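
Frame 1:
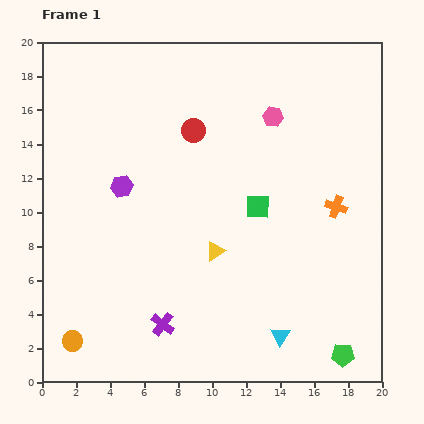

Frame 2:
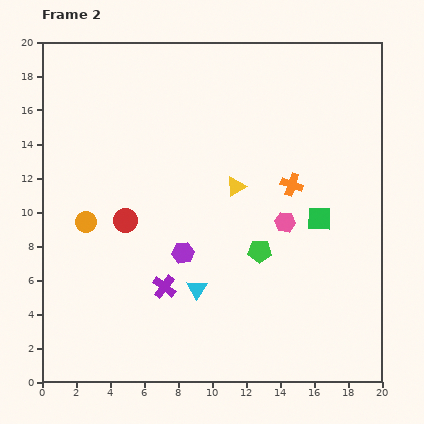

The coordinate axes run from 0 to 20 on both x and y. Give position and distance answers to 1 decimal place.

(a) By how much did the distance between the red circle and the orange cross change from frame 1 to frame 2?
+0.5

Distance in frame 1: 9.5. Distance in frame 2: 10.0.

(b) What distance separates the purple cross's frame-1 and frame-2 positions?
2.2

The purple cross moved from (7.1, 3.4) to (7.2, 5.6), a distance of √(0.1² + 2.2²) ≈ 2.2.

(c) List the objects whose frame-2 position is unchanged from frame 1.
none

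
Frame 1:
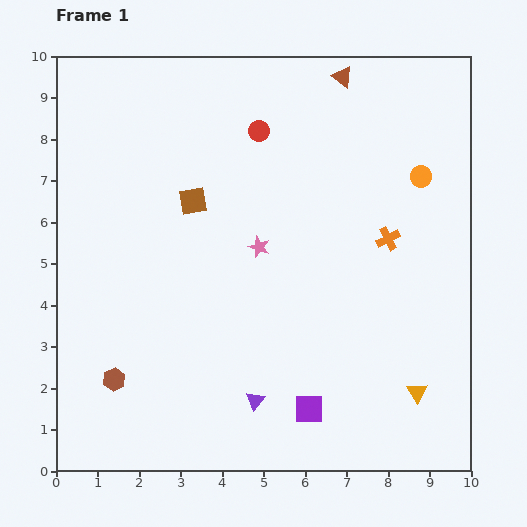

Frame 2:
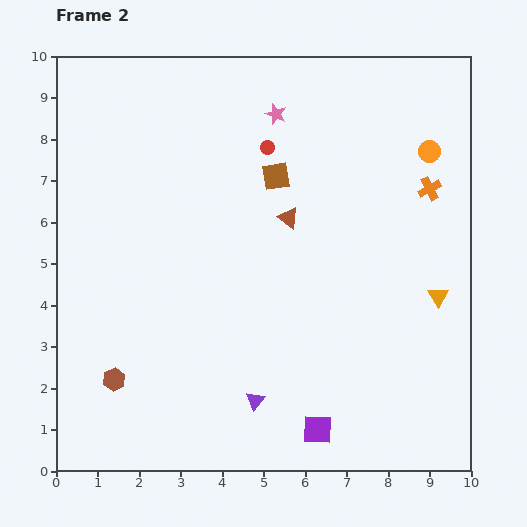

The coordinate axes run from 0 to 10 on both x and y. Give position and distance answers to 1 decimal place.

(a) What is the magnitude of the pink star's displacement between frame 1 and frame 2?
3.2

The pink star moved from (4.9, 5.4) to (5.3, 8.6), a distance of √(0.4² + 3.2²) ≈ 3.2.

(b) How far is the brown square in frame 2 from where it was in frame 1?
2.1

The brown square moved from (3.3, 6.5) to (5.3, 7.1), a distance of √(2.0² + 0.6²) ≈ 2.1.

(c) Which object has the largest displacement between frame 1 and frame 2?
the brown triangle

(moved 3.6; next 3.2)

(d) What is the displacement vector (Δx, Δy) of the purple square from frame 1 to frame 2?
(0.2, -0.5)

The purple square was at (6.1, 1.5) in frame 1 and (6.3, 1.0) in frame 2.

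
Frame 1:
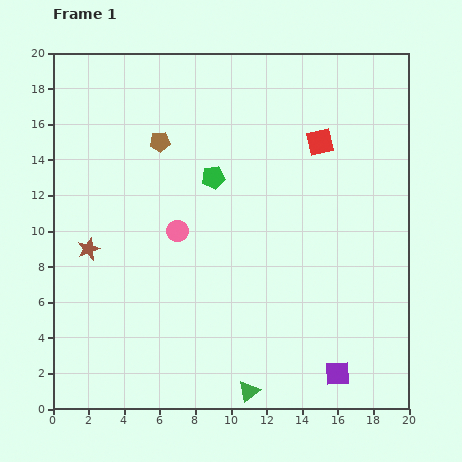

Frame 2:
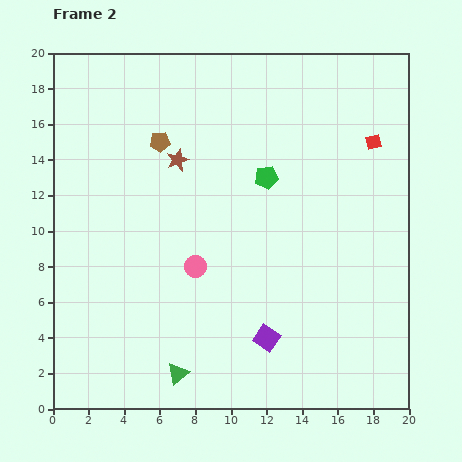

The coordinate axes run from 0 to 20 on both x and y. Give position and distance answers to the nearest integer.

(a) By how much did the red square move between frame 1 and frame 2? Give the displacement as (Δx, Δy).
(3, 0)

The red square was at (15, 15) in frame 1 and (18, 15) in frame 2.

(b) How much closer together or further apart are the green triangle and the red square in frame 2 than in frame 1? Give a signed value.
+2

Distance in frame 1: 15. Distance in frame 2: 17.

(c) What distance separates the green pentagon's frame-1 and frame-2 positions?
3

The green pentagon moved from (9, 13) to (12, 13), a distance of √(3² + 0²) ≈ 3.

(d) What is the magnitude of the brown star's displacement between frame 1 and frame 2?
7

The brown star moved from (2, 9) to (7, 14), a distance of √(5² + 5²) ≈ 7.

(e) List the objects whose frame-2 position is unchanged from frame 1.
the brown pentagon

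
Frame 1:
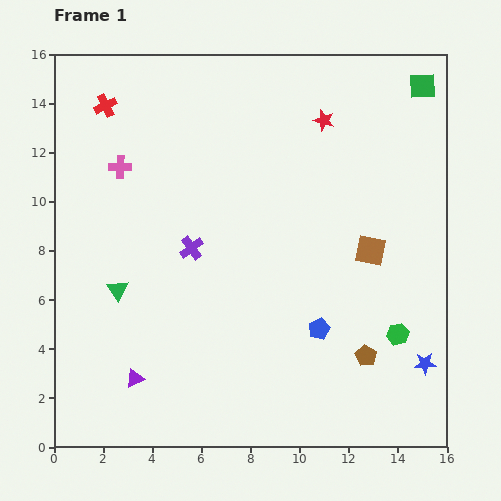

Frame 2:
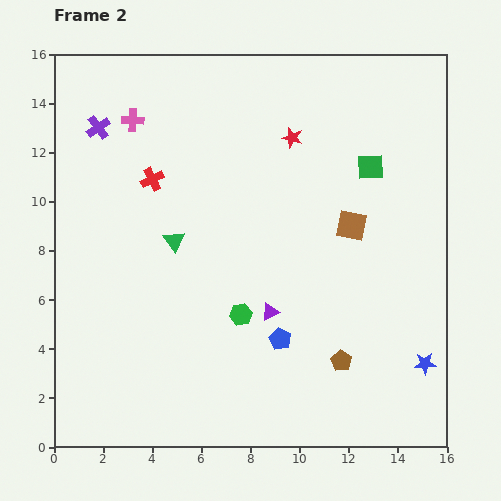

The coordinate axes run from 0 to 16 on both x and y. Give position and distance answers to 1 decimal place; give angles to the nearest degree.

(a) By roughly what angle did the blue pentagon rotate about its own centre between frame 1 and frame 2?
20° counter-clockwise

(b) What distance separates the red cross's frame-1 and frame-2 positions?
3.6

The red cross moved from (2.1, 13.9) to (4.0, 10.9), a distance of √(1.9² + 3.0²) ≈ 3.6.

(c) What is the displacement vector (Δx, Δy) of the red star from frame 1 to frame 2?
(-1.3, -0.7)

The red star was at (11.0, 13.3) in frame 1 and (9.7, 12.6) in frame 2.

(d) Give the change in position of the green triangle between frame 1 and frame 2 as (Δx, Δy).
(2.3, 2.0)

The green triangle was at (2.6, 6.4) in frame 1 and (4.9, 8.4) in frame 2.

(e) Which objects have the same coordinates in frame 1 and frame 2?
the blue star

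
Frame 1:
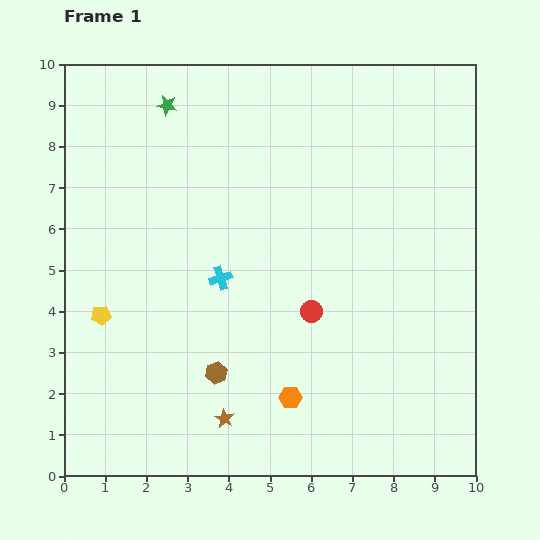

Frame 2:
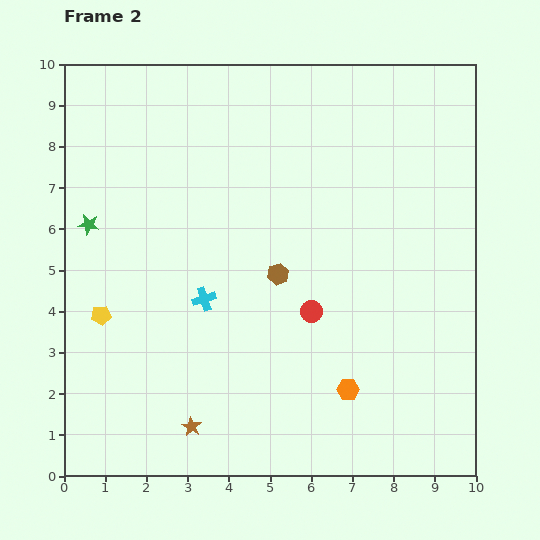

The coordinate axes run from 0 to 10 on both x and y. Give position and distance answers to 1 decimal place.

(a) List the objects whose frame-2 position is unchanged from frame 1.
the red circle, the yellow pentagon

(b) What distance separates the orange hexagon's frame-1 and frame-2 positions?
1.4

The orange hexagon moved from (5.5, 1.9) to (6.9, 2.1), a distance of √(1.4² + 0.2²) ≈ 1.4.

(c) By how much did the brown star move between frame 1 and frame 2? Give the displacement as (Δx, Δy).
(-0.8, -0.2)

The brown star was at (3.9, 1.4) in frame 1 and (3.1, 1.2) in frame 2.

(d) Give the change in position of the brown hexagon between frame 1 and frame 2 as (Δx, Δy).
(1.5, 2.4)

The brown hexagon was at (3.7, 2.5) in frame 1 and (5.2, 4.9) in frame 2.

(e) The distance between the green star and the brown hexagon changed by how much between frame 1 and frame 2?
-1.8

Distance in frame 1: 6.6. Distance in frame 2: 4.8.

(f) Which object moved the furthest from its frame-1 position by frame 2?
the green star

(moved 3.5; next 2.8)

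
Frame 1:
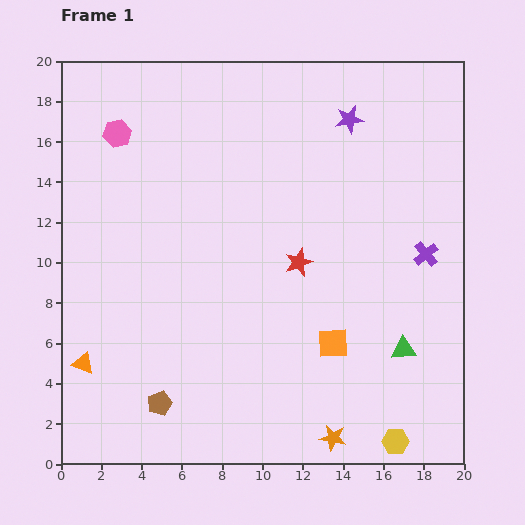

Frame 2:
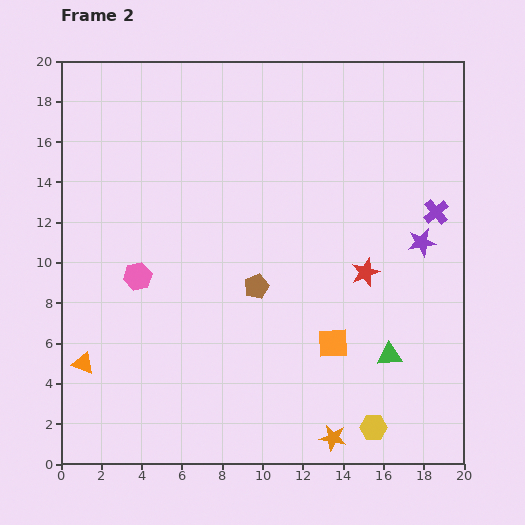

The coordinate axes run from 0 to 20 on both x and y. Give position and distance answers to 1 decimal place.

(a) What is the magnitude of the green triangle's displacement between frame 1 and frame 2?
0.8

The green triangle moved from (17.0, 5.7) to (16.3, 5.4), a distance of √(0.7² + 0.3²) ≈ 0.8.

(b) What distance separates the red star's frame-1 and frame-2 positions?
3.3

The red star moved from (11.8, 10.0) to (15.1, 9.5), a distance of √(3.3² + 0.5²) ≈ 3.3.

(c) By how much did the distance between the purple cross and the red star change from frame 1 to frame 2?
-1.7

Distance in frame 1: 6.3. Distance in frame 2: 4.6.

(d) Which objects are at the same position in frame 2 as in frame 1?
the orange square, the orange star, the orange triangle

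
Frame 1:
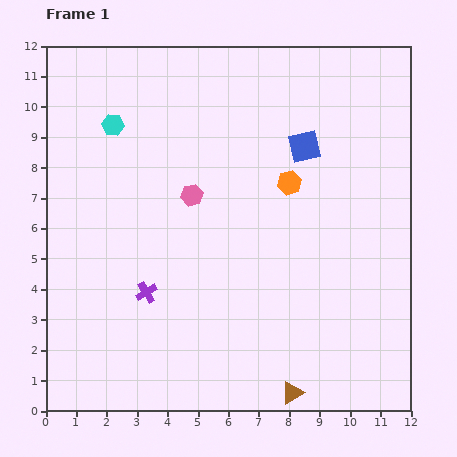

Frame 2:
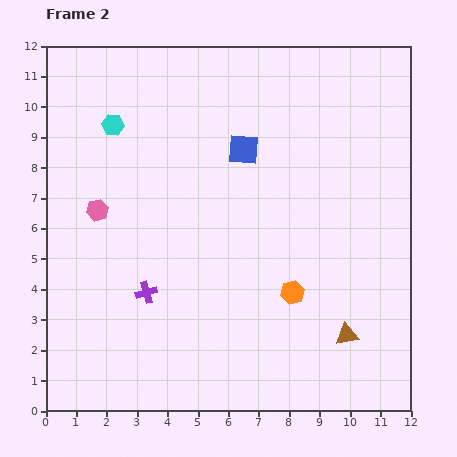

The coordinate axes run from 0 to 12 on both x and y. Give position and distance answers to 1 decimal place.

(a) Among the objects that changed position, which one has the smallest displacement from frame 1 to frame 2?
the blue square

(moved 2.0)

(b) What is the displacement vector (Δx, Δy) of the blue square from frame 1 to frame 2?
(-2.0, -0.1)

The blue square was at (8.5, 8.7) in frame 1 and (6.5, 8.6) in frame 2.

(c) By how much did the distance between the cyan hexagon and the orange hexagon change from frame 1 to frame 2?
+2.0

Distance in frame 1: 6.1. Distance in frame 2: 8.1.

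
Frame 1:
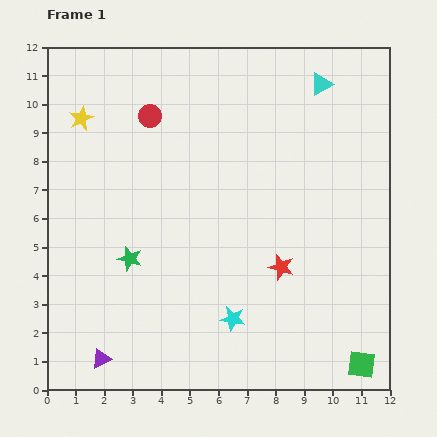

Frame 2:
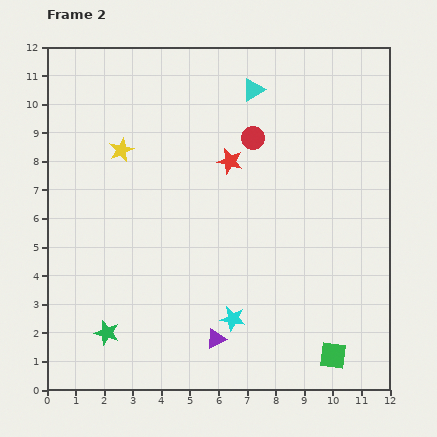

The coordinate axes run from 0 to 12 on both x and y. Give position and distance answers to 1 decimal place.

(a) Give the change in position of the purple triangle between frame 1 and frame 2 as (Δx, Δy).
(4.0, 0.7)

The purple triangle was at (1.9, 1.1) in frame 1 and (5.9, 1.8) in frame 2.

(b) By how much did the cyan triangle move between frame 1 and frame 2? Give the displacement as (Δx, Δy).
(-2.4, -0.2)

The cyan triangle was at (9.6, 10.7) in frame 1 and (7.2, 10.5) in frame 2.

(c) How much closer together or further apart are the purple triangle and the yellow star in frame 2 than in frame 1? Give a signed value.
-1.0

Distance in frame 1: 8.4. Distance in frame 2: 7.4.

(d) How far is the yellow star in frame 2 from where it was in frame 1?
1.8

The yellow star moved from (1.2, 9.5) to (2.6, 8.4), a distance of √(1.4² + 1.1²) ≈ 1.8.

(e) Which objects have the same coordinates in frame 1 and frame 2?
the cyan star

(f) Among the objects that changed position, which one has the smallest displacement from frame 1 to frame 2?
the green square

(moved 1.0)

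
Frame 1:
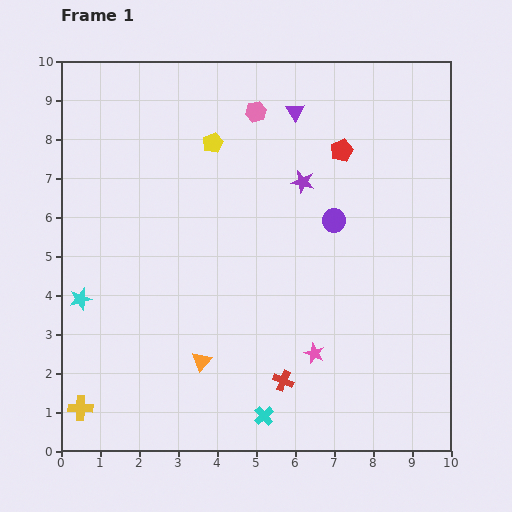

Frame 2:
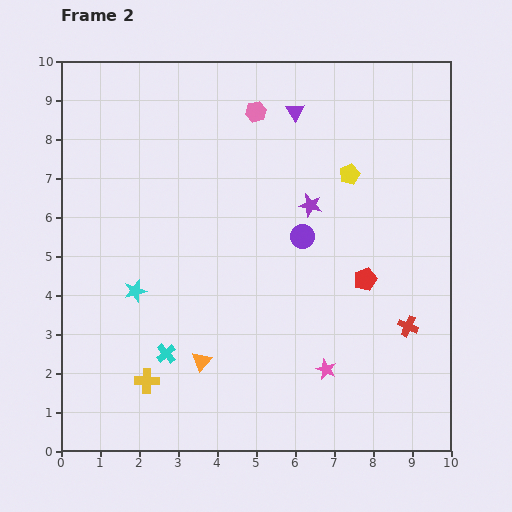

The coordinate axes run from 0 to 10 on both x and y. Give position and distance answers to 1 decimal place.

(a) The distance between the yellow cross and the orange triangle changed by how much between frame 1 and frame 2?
-1.8

Distance in frame 1: 3.3. Distance in frame 2: 1.5.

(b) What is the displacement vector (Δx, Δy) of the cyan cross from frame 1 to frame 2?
(-2.5, 1.6)

The cyan cross was at (5.2, 0.9) in frame 1 and (2.7, 2.5) in frame 2.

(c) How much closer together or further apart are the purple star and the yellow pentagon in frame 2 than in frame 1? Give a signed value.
-1.2

Distance in frame 1: 2.5. Distance in frame 2: 1.3.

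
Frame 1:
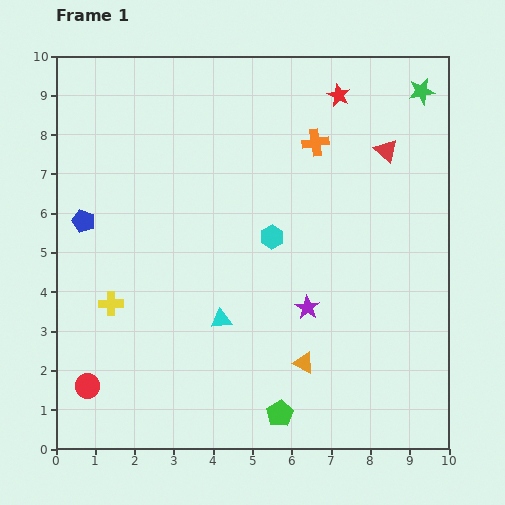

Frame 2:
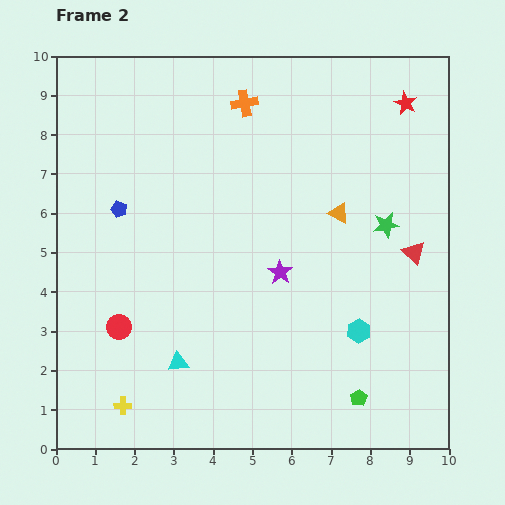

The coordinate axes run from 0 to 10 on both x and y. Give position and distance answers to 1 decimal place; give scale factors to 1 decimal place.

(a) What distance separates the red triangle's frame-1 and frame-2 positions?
2.7

The red triangle moved from (8.4, 7.6) to (9.1, 5.0), a distance of √(0.7² + 2.6²) ≈ 2.7.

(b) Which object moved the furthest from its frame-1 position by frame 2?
the orange triangle

(moved 3.9; next 3.5)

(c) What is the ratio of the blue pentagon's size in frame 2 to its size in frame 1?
0.7×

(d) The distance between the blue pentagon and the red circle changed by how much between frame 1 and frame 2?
-1.2

Distance in frame 1: 4.2. Distance in frame 2: 3.0.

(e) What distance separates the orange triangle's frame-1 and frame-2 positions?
3.9

The orange triangle moved from (6.3, 2.2) to (7.2, 6.0), a distance of √(0.9² + 3.8²) ≈ 3.9.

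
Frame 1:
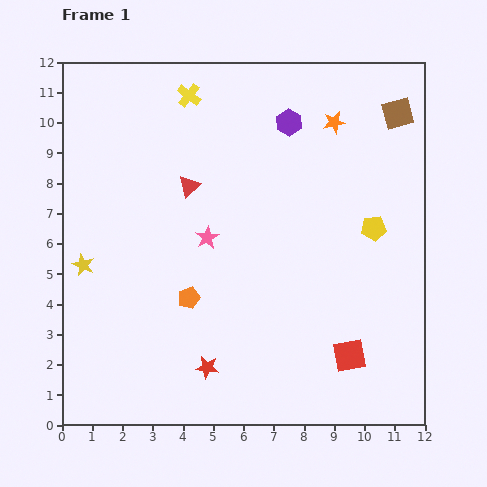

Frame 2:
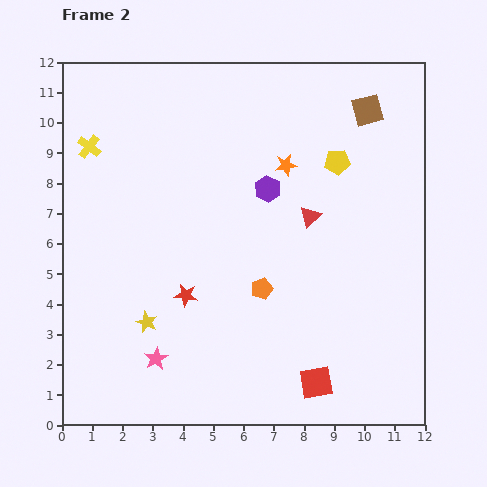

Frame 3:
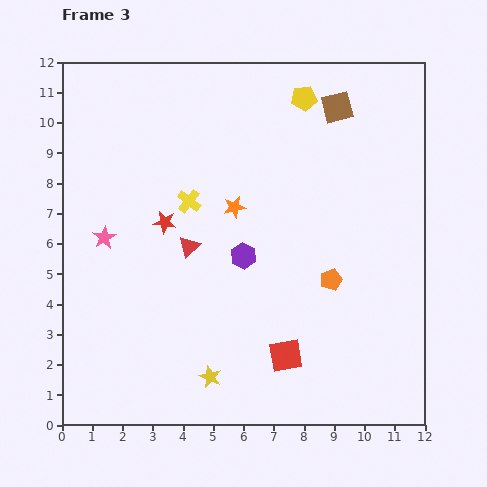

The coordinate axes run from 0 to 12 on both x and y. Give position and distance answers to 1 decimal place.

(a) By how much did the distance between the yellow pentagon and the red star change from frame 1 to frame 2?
-0.5

Distance in frame 1: 7.2. Distance in frame 2: 6.7.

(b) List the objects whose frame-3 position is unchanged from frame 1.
none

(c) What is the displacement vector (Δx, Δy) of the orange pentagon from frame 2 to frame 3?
(2.3, 0.3)

The orange pentagon was at (6.6, 4.5) in frame 2 and (8.9, 4.8) in frame 3.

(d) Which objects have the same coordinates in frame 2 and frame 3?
none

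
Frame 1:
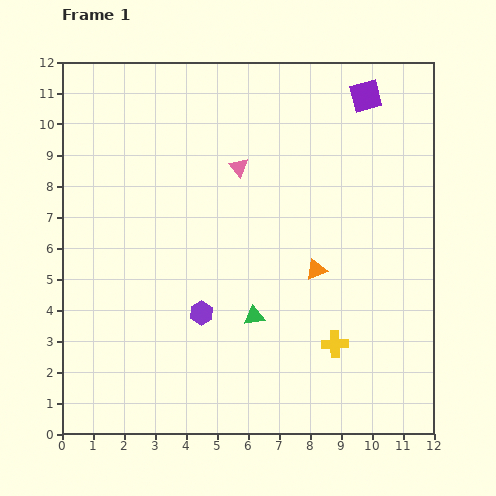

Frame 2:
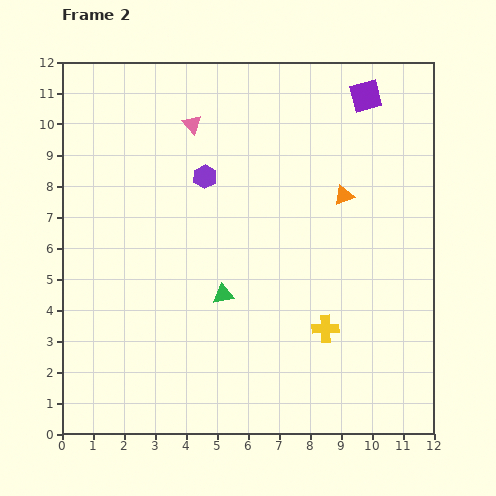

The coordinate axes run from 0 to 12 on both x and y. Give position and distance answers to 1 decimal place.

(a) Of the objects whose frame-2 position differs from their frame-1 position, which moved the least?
the yellow cross

(moved 0.6)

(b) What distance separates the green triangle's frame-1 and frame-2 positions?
1.2

The green triangle moved from (6.2, 3.8) to (5.2, 4.5), a distance of √(1.0² + 0.7²) ≈ 1.2.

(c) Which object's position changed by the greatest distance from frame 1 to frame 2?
the purple hexagon

(moved 4.4; next 2.6)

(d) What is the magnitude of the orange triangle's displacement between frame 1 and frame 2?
2.6

The orange triangle moved from (8.2, 5.3) to (9.1, 7.7), a distance of √(0.9² + 2.4²) ≈ 2.6.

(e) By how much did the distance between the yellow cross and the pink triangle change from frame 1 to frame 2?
+1.4

Distance in frame 1: 6.5. Distance in frame 2: 7.9.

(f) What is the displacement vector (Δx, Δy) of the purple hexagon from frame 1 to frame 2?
(0.1, 4.4)

The purple hexagon was at (4.5, 3.9) in frame 1 and (4.6, 8.3) in frame 2.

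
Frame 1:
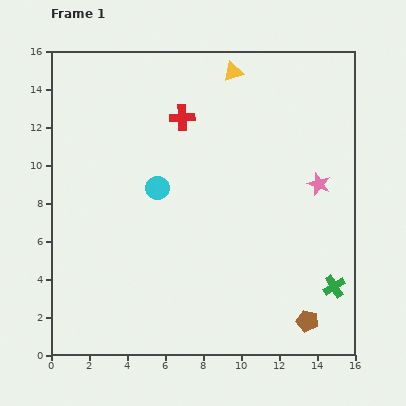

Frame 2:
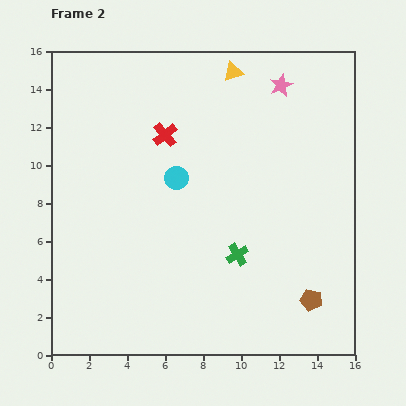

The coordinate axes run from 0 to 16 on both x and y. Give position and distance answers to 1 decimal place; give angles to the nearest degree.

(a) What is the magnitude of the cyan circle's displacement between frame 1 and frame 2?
1.1

The cyan circle moved from (5.6, 8.8) to (6.6, 9.3), a distance of √(1.0² + 0.5²) ≈ 1.1.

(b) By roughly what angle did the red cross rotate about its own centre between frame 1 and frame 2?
37° counter-clockwise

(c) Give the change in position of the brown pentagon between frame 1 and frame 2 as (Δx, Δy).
(0.2, 1.1)

The brown pentagon was at (13.5, 1.8) in frame 1 and (13.7, 2.9) in frame 2.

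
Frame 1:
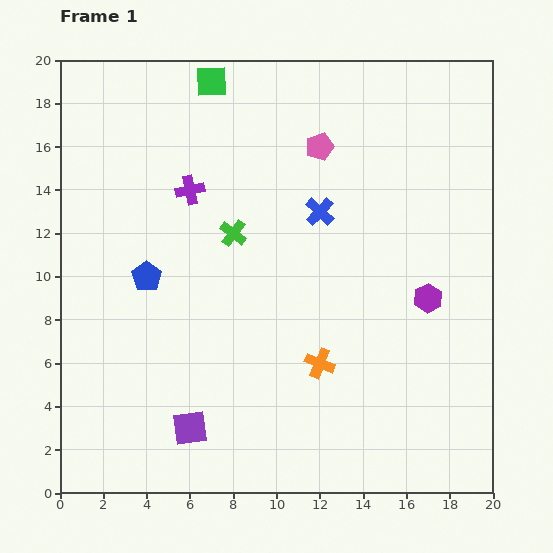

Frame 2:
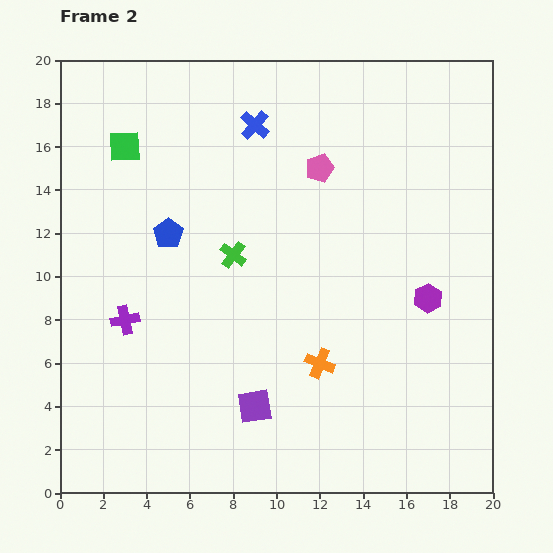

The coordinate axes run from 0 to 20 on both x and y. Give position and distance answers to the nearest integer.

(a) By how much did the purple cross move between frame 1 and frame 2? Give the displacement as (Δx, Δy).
(-3, -6)

The purple cross was at (6, 14) in frame 1 and (3, 8) in frame 2.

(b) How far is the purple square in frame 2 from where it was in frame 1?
3

The purple square moved from (6, 3) to (9, 4), a distance of √(3² + 1²) ≈ 3.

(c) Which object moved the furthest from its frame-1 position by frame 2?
the purple cross

(moved 7; next 5)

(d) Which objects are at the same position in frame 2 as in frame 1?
the purple hexagon, the orange cross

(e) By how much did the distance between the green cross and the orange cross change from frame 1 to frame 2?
-1

Distance in frame 1: 7. Distance in frame 2: 6.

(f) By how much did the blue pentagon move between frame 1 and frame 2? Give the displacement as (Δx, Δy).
(1, 2)

The blue pentagon was at (4, 10) in frame 1 and (5, 12) in frame 2.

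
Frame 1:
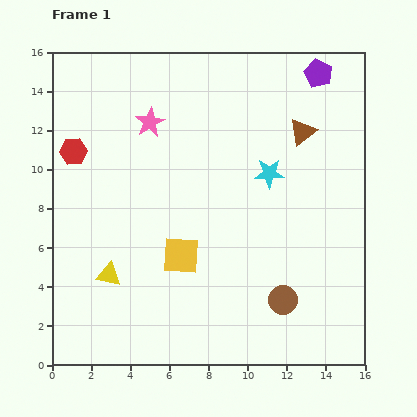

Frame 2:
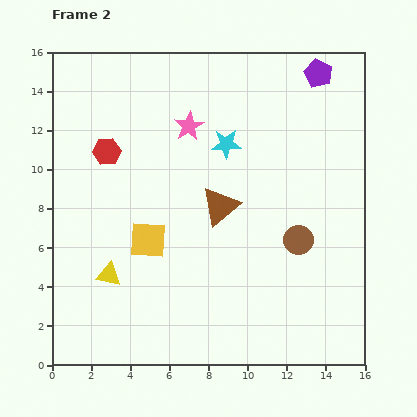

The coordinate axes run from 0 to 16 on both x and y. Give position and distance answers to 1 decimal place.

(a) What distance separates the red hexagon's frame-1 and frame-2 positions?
1.7

The red hexagon moved from (1.1, 10.9) to (2.8, 10.9), a distance of √(1.7² + 0.0²) ≈ 1.7.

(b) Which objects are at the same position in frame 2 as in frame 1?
the purple pentagon, the yellow triangle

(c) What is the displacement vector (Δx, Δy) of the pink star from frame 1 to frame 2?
(2.0, -0.2)

The pink star was at (5.0, 12.4) in frame 1 and (7.0, 12.2) in frame 2.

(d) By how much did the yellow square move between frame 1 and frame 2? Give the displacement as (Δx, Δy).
(-1.7, 0.8)

The yellow square was at (6.6, 5.6) in frame 1 and (4.9, 6.4) in frame 2.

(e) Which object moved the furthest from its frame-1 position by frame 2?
the brown triangle

(moved 5.7; next 3.2)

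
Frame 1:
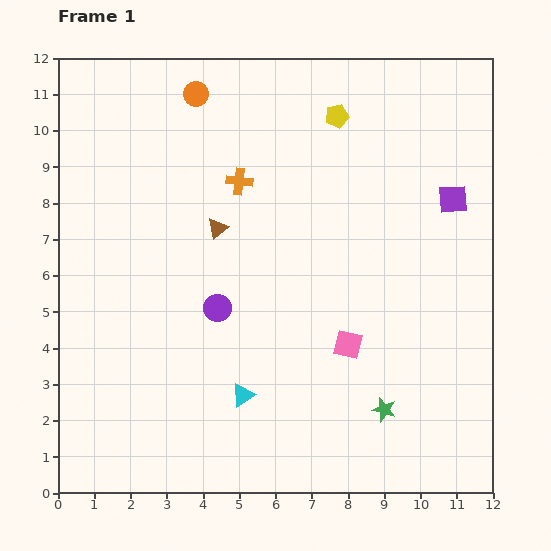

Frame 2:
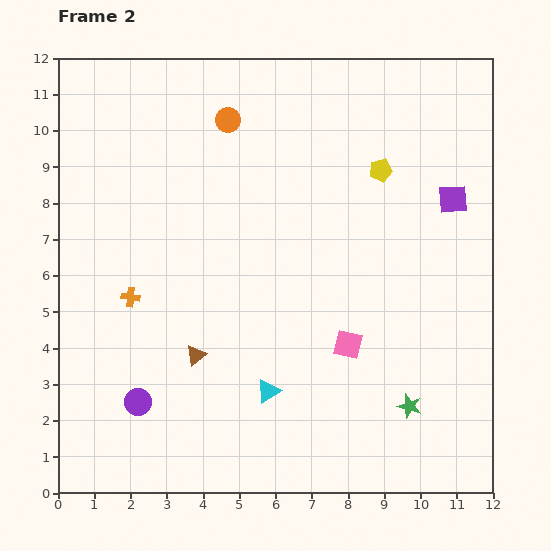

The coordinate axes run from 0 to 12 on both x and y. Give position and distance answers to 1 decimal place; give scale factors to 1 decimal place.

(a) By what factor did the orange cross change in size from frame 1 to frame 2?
0.7×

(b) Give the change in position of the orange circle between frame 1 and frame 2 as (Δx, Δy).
(0.9, -0.7)

The orange circle was at (3.8, 11.0) in frame 1 and (4.7, 10.3) in frame 2.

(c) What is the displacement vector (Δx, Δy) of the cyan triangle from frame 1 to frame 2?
(0.7, 0.1)

The cyan triangle was at (5.1, 2.7) in frame 1 and (5.8, 2.8) in frame 2.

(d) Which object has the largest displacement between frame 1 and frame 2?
the orange cross

(moved 4.4; next 3.6)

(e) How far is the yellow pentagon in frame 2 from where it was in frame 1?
1.9

The yellow pentagon moved from (7.7, 10.4) to (8.9, 8.9), a distance of √(1.2² + 1.5²) ≈ 1.9.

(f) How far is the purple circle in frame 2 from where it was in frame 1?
3.4

The purple circle moved from (4.4, 5.1) to (2.2, 2.5), a distance of √(2.2² + 2.6²) ≈ 3.4.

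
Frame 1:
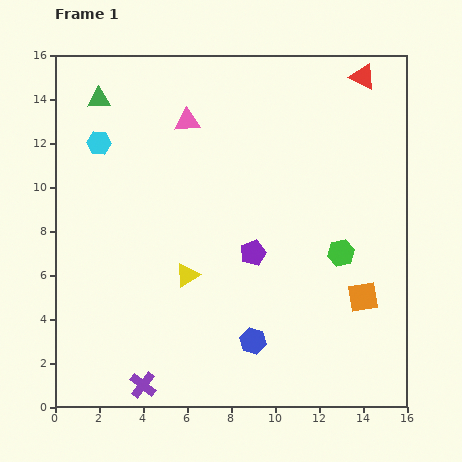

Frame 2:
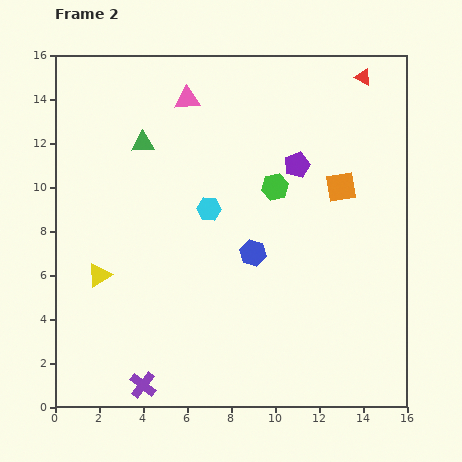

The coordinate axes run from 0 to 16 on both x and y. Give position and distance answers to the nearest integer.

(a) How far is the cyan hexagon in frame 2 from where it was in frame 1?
6

The cyan hexagon moved from (2, 12) to (7, 9), a distance of √(5² + 3²) ≈ 6.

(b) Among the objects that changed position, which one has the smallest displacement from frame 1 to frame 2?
the pink triangle

(moved 1)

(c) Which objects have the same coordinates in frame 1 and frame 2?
the red triangle, the purple cross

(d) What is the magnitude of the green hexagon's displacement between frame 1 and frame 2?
4

The green hexagon moved from (13, 7) to (10, 10), a distance of √(3² + 3²) ≈ 4.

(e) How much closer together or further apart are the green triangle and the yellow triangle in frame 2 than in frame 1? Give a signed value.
-3

Distance in frame 1: 9. Distance in frame 2: 6.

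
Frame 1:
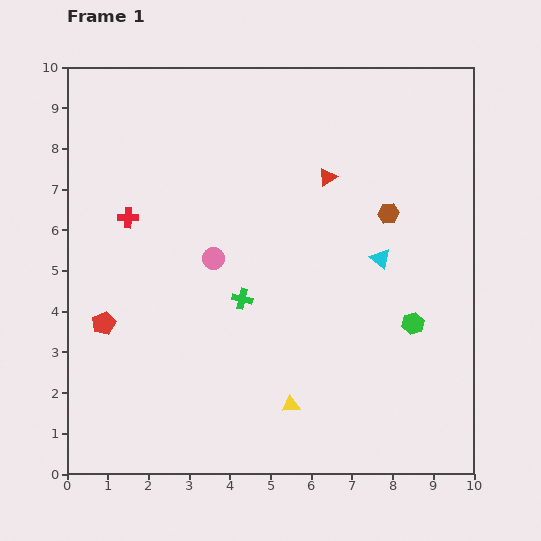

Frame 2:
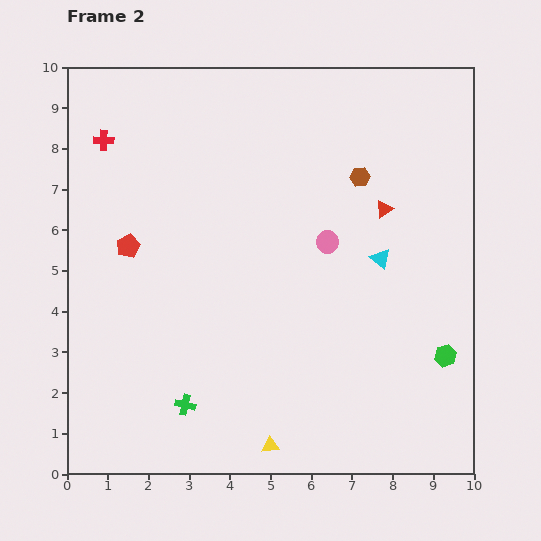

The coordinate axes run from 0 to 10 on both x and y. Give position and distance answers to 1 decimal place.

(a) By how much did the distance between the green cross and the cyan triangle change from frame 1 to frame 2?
+2.5

Distance in frame 1: 3.5. Distance in frame 2: 6.0.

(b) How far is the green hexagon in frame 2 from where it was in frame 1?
1.1

The green hexagon moved from (8.5, 3.7) to (9.3, 2.9), a distance of √(0.8² + 0.8²) ≈ 1.1.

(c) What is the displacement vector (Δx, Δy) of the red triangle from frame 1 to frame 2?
(1.4, -0.8)

The red triangle was at (6.4, 7.3) in frame 1 and (7.8, 6.5) in frame 2.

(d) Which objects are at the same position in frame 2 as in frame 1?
the cyan triangle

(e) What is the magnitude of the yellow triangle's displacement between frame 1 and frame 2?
1.1

The yellow triangle moved from (5.5, 1.7) to (5.0, 0.7), a distance of √(0.5² + 1.0²) ≈ 1.1.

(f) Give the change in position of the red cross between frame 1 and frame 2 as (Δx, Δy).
(-0.6, 1.9)

The red cross was at (1.5, 6.3) in frame 1 and (0.9, 8.2) in frame 2.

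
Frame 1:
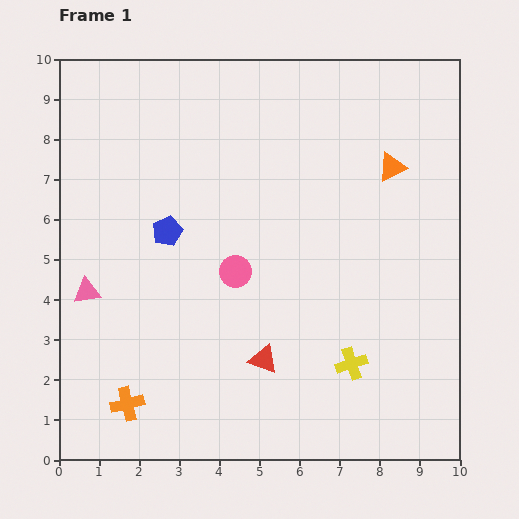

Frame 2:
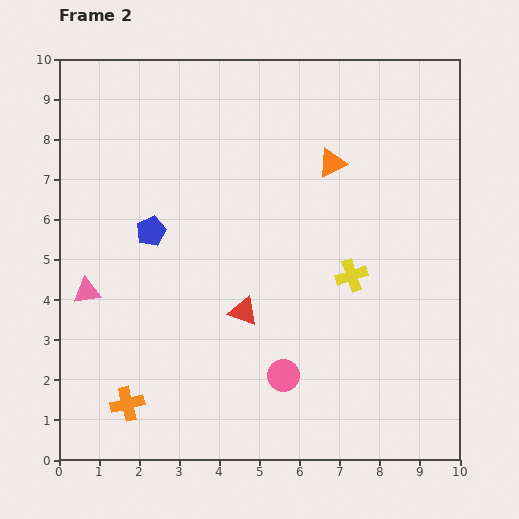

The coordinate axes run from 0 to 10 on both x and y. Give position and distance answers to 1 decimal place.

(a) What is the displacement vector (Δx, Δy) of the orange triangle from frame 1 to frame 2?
(-1.5, 0.1)

The orange triangle was at (8.3, 7.3) in frame 1 and (6.8, 7.4) in frame 2.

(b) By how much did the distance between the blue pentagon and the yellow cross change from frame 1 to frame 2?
-0.6

Distance in frame 1: 5.7. Distance in frame 2: 5.1.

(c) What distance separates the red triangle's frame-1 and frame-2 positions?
1.3

The red triangle moved from (5.1, 2.5) to (4.6, 3.7), a distance of √(0.5² + 1.2²) ≈ 1.3.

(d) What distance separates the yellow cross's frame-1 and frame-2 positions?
2.2

The yellow cross moved from (7.3, 2.4) to (7.3, 4.6), a distance of √(0.0² + 2.2²) ≈ 2.2.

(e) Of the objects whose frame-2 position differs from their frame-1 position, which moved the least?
the blue pentagon

(moved 0.4)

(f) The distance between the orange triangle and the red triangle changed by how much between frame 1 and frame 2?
-1.5

Distance in frame 1: 5.8. Distance in frame 2: 4.3.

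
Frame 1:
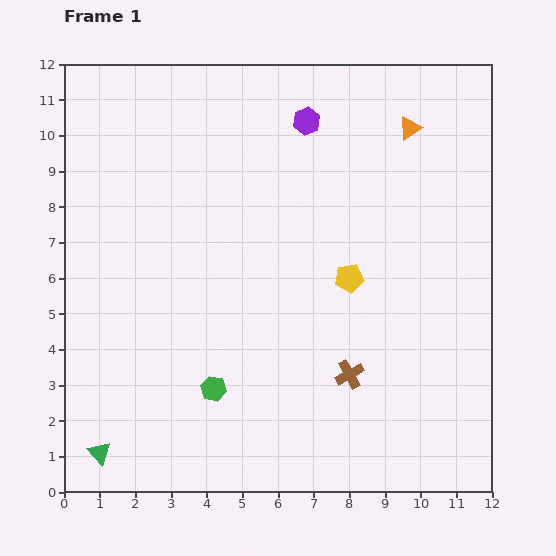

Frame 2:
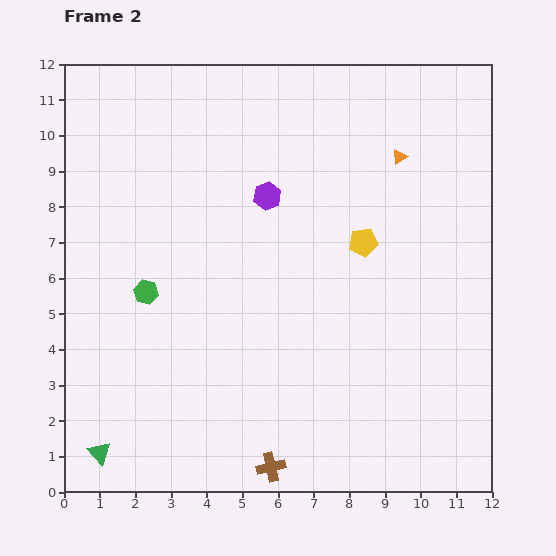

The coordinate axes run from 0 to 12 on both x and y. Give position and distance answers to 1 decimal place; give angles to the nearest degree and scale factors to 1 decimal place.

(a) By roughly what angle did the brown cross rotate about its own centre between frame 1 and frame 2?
16° clockwise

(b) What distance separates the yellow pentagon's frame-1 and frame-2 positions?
1.1

The yellow pentagon moved from (8.0, 6.0) to (8.4, 7.0), a distance of √(0.4² + 1.0²) ≈ 1.1.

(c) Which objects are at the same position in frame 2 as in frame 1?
the green triangle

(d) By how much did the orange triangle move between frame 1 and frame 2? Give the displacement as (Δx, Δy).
(-0.3, -0.8)

The orange triangle was at (9.7, 10.2) in frame 1 and (9.4, 9.4) in frame 2.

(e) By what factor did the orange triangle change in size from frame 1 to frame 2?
0.6×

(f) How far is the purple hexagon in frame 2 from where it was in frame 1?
2.4

The purple hexagon moved from (6.8, 10.4) to (5.7, 8.3), a distance of √(1.1² + 2.1²) ≈ 2.4.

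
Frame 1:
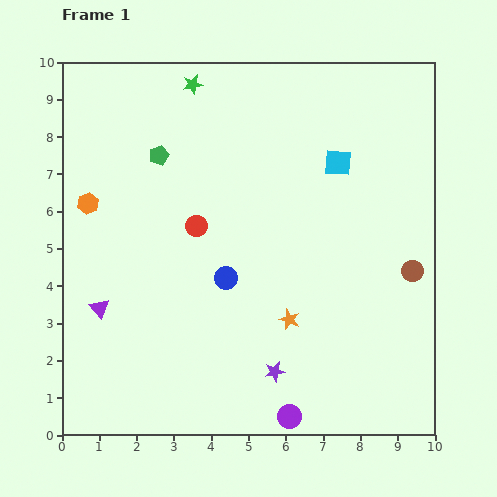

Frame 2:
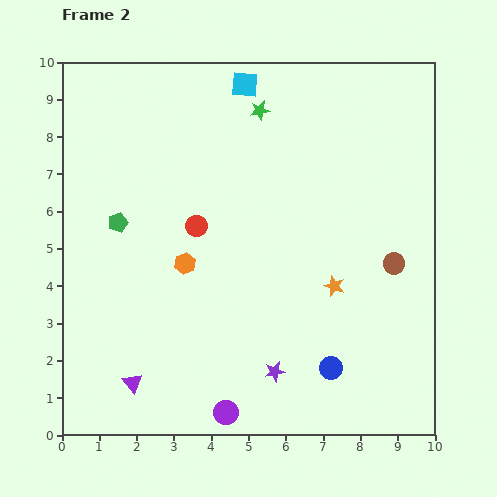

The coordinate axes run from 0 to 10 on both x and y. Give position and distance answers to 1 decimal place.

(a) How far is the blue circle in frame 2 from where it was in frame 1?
3.7

The blue circle moved from (4.4, 4.2) to (7.2, 1.8), a distance of √(2.8² + 2.4²) ≈ 3.7.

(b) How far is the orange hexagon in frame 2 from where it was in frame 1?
3.1

The orange hexagon moved from (0.7, 6.2) to (3.3, 4.6), a distance of √(2.6² + 1.6²) ≈ 3.1.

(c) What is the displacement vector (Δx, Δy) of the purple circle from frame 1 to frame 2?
(-1.7, 0.1)

The purple circle was at (6.1, 0.5) in frame 1 and (4.4, 0.6) in frame 2.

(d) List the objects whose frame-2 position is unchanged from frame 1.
the red circle, the purple star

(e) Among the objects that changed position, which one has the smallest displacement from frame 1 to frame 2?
the brown circle

(moved 0.5)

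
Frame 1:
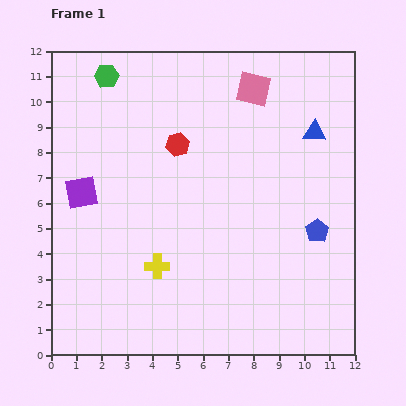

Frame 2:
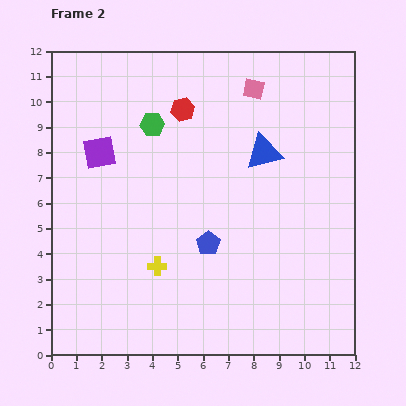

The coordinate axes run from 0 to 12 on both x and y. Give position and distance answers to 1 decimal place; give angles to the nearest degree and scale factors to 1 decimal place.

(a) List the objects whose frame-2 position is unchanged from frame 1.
the yellow cross, the pink square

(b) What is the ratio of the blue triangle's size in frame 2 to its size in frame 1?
1.6×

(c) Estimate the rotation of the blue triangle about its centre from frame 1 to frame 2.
17° counter-clockwise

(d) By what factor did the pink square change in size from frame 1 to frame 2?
0.6×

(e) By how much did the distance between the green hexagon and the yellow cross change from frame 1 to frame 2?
-2.2

Distance in frame 1: 7.8. Distance in frame 2: 5.6.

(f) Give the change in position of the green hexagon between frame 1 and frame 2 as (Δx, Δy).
(1.8, -1.9)

The green hexagon was at (2.2, 11.0) in frame 1 and (4.0, 9.1) in frame 2.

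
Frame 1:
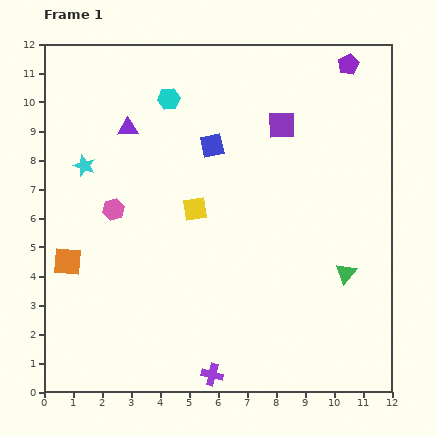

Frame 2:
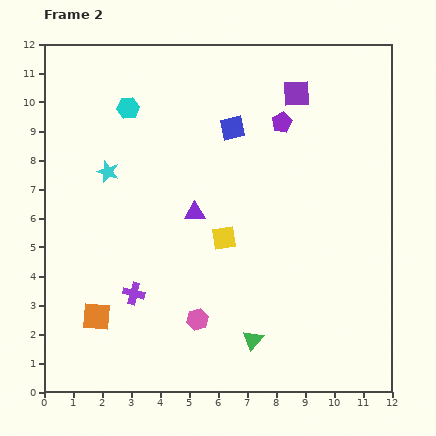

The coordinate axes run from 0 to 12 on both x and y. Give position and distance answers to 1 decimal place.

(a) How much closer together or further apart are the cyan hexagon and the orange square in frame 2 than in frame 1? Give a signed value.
+0.7

Distance in frame 1: 6.6. Distance in frame 2: 7.3.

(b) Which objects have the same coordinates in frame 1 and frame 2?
none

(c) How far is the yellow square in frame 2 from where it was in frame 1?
1.4

The yellow square moved from (5.2, 6.3) to (6.2, 5.3), a distance of √(1.0² + 1.0²) ≈ 1.4.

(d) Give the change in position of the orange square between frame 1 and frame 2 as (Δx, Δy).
(1.0, -1.9)

The orange square was at (0.8, 4.5) in frame 1 and (1.8, 2.6) in frame 2.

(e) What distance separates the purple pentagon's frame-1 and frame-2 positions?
3.0

The purple pentagon moved from (10.5, 11.3) to (8.2, 9.3), a distance of √(2.3² + 2.0²) ≈ 3.0.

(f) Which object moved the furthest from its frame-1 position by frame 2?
the pink hexagon

(moved 4.8; next 3.9)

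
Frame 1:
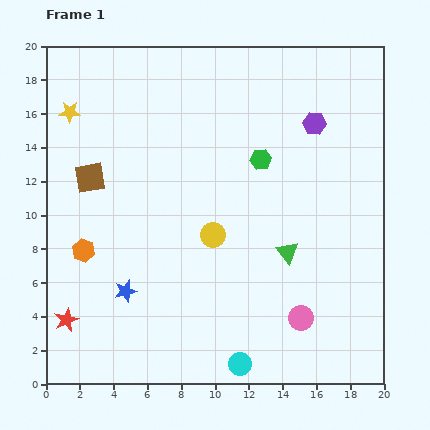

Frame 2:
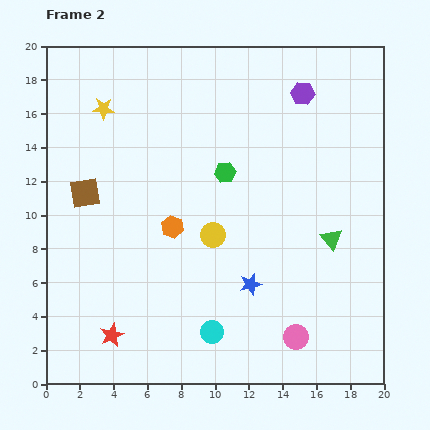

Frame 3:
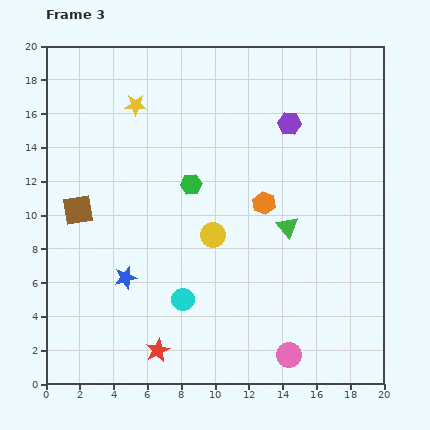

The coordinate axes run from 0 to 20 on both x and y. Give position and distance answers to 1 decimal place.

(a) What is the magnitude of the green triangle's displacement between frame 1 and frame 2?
2.7

The green triangle moved from (14.3, 7.8) to (16.9, 8.6), a distance of √(2.6² + 0.8²) ≈ 2.7.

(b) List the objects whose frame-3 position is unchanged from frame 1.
the yellow circle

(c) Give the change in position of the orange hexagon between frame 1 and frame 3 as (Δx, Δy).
(10.7, 2.8)

The orange hexagon was at (2.2, 7.9) in frame 1 and (12.9, 10.7) in frame 3.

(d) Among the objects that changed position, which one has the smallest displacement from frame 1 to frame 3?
the blue star

(moved 0.8)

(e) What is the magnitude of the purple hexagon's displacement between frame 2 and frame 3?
2.0

The purple hexagon moved from (15.2, 17.2) to (14.4, 15.4), a distance of √(0.8² + 1.8²) ≈ 2.0.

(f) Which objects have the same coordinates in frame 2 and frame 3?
the yellow circle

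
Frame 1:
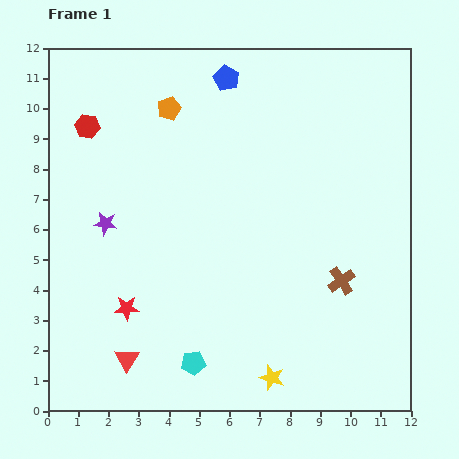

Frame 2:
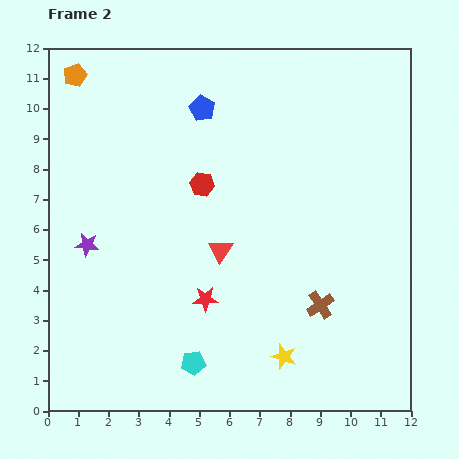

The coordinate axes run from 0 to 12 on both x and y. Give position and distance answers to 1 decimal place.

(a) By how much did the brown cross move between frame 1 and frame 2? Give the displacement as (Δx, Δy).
(-0.7, -0.8)

The brown cross was at (9.7, 4.3) in frame 1 and (9.0, 3.5) in frame 2.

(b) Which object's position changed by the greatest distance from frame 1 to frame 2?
the red triangle

(moved 4.8; next 4.2)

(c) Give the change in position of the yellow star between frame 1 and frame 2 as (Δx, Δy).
(0.4, 0.7)

The yellow star was at (7.4, 1.1) in frame 1 and (7.8, 1.8) in frame 2.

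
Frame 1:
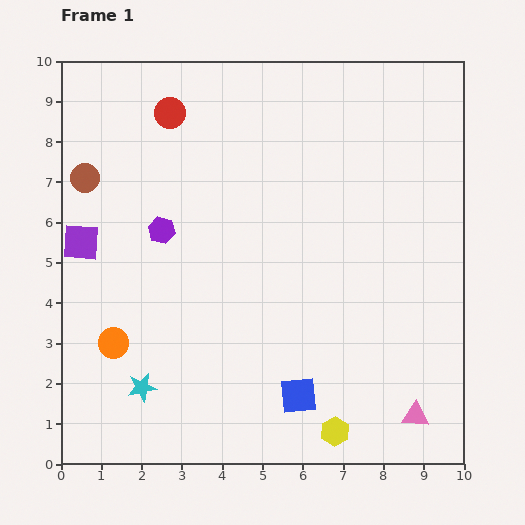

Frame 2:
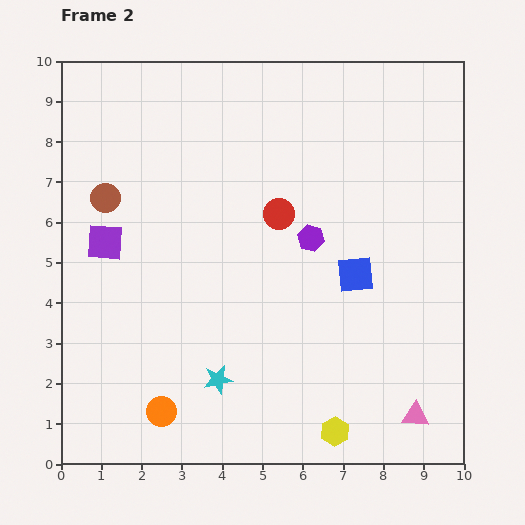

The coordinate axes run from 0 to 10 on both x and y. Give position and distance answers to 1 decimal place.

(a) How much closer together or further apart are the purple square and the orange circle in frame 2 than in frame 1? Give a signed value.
+1.8

Distance in frame 1: 2.6. Distance in frame 2: 4.4.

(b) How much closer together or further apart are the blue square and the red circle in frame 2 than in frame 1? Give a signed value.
-5.3

Distance in frame 1: 7.7. Distance in frame 2: 2.4.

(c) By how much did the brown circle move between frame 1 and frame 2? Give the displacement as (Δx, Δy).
(0.5, -0.5)

The brown circle was at (0.6, 7.1) in frame 1 and (1.1, 6.6) in frame 2.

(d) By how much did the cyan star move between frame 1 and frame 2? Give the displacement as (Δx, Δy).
(1.9, 0.2)

The cyan star was at (2.0, 1.9) in frame 1 and (3.9, 2.1) in frame 2.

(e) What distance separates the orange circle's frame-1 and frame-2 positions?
2.1

The orange circle moved from (1.3, 3.0) to (2.5, 1.3), a distance of √(1.2² + 1.7²) ≈ 2.1.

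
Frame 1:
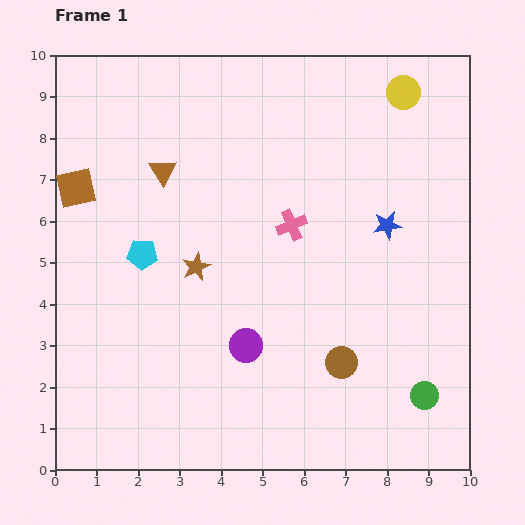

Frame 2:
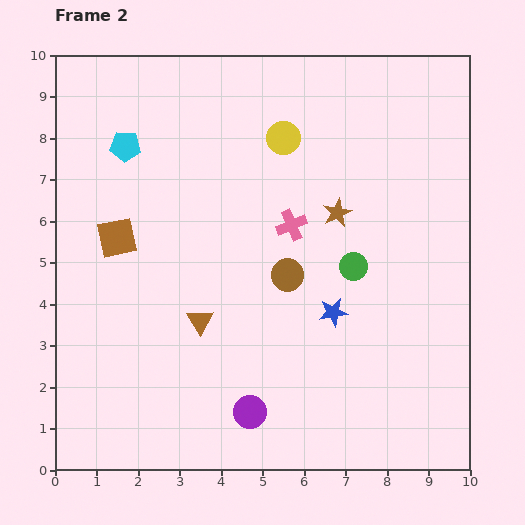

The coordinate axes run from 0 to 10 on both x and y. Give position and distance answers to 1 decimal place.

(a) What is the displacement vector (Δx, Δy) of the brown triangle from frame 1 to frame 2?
(0.9, -3.6)

The brown triangle was at (2.6, 7.2) in frame 1 and (3.5, 3.6) in frame 2.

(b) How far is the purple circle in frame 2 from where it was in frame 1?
1.6

The purple circle moved from (4.6, 3.0) to (4.7, 1.4), a distance of √(0.1² + 1.6²) ≈ 1.6.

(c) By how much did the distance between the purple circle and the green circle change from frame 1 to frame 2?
-0.2

Distance in frame 1: 4.5. Distance in frame 2: 4.3.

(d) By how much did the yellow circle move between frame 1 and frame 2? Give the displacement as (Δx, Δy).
(-2.9, -1.1)

The yellow circle was at (8.4, 9.1) in frame 1 and (5.5, 8.0) in frame 2.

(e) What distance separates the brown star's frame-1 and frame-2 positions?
3.6

The brown star moved from (3.4, 4.9) to (6.8, 6.2), a distance of √(3.4² + 1.3²) ≈ 3.6.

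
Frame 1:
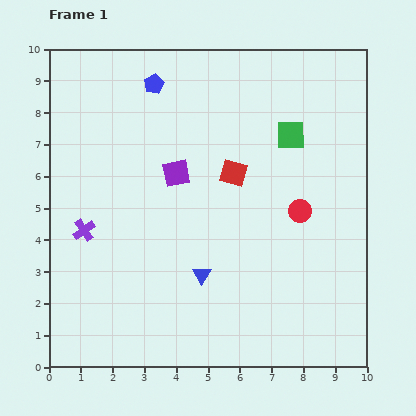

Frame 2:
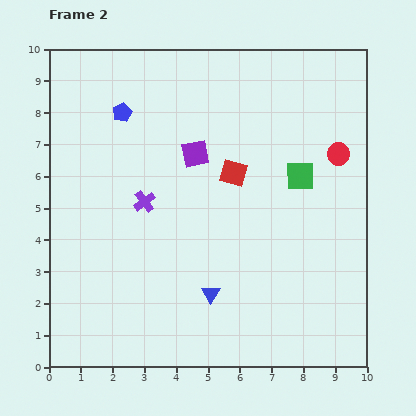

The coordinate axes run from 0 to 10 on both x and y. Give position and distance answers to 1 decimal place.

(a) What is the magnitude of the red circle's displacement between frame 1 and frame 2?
2.2

The red circle moved from (7.9, 4.9) to (9.1, 6.7), a distance of √(1.2² + 1.8²) ≈ 2.2.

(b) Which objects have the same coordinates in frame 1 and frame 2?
the red square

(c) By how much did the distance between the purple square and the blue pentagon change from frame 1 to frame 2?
-0.3

Distance in frame 1: 2.9. Distance in frame 2: 2.6.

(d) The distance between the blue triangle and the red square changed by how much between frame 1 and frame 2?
+0.5

Distance in frame 1: 3.4. Distance in frame 2: 3.9.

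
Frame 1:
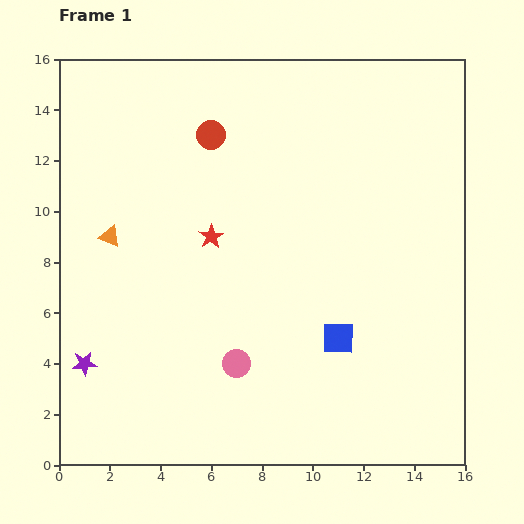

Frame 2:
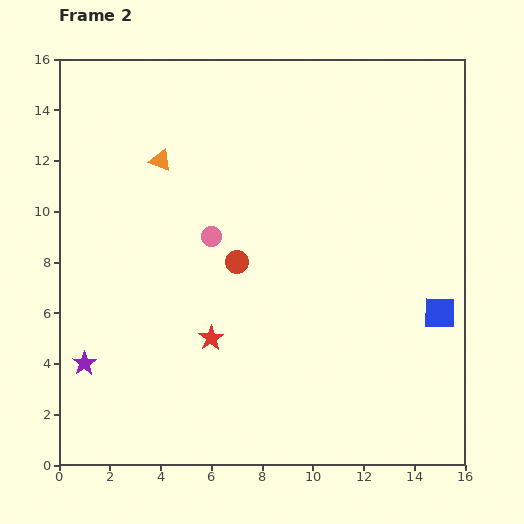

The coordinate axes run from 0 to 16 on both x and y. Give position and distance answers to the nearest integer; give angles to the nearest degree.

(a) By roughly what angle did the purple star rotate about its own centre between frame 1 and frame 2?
28° counter-clockwise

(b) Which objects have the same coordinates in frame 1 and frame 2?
the purple star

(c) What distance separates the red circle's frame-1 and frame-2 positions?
5

The red circle moved from (6, 13) to (7, 8), a distance of √(1² + 5²) ≈ 5.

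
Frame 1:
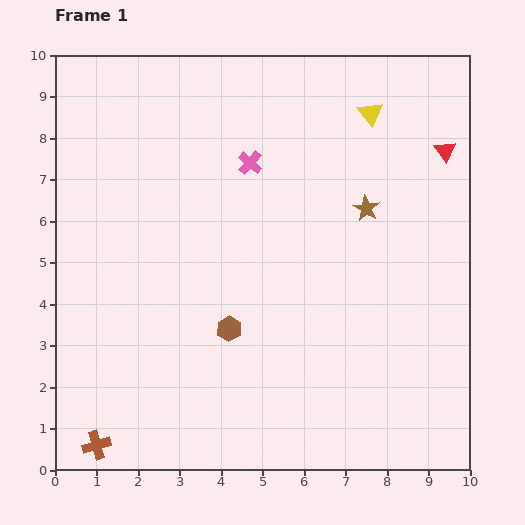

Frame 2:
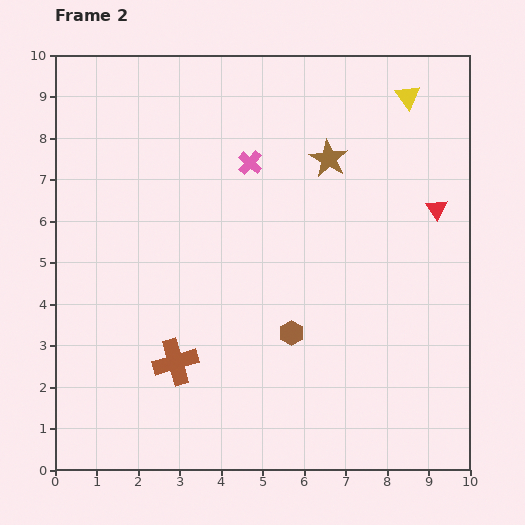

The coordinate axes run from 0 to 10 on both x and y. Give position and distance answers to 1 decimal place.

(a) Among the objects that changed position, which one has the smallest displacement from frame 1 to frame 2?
the yellow triangle

(moved 1.0)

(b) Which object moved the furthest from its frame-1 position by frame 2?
the brown cross

(moved 2.8; next 1.5)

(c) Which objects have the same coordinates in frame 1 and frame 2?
the pink cross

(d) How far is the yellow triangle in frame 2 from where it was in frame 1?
1.0

The yellow triangle moved from (7.6, 8.6) to (8.5, 9.0), a distance of √(0.9² + 0.4²) ≈ 1.0.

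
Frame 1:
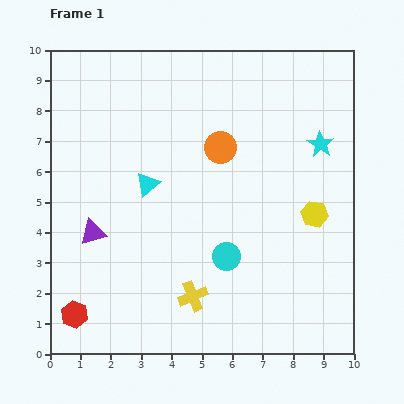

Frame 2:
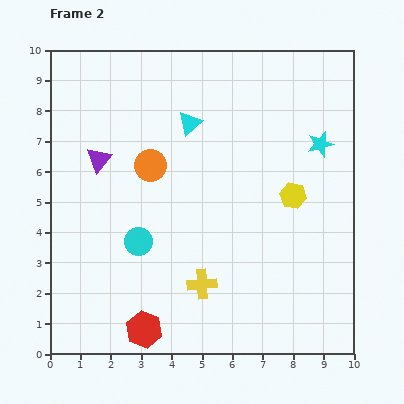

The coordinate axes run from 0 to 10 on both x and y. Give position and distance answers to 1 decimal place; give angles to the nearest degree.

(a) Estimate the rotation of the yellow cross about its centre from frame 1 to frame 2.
17° clockwise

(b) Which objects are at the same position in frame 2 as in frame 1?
the cyan star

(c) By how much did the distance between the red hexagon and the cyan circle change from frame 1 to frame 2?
-2.4

Distance in frame 1: 5.3. Distance in frame 2: 2.9.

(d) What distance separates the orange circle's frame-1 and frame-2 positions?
2.4

The orange circle moved from (5.6, 6.8) to (3.3, 6.2), a distance of √(2.3² + 0.6²) ≈ 2.4.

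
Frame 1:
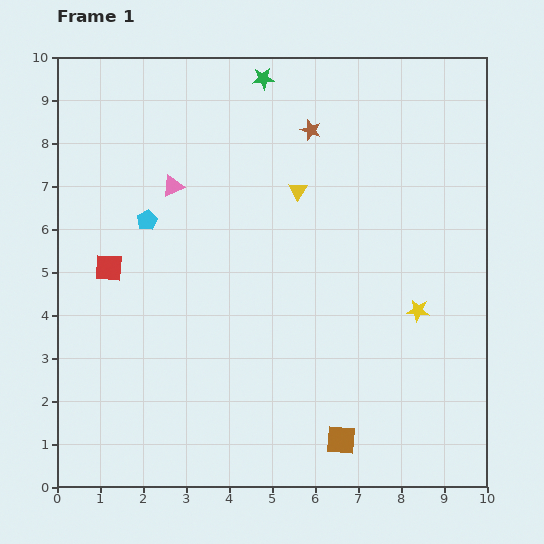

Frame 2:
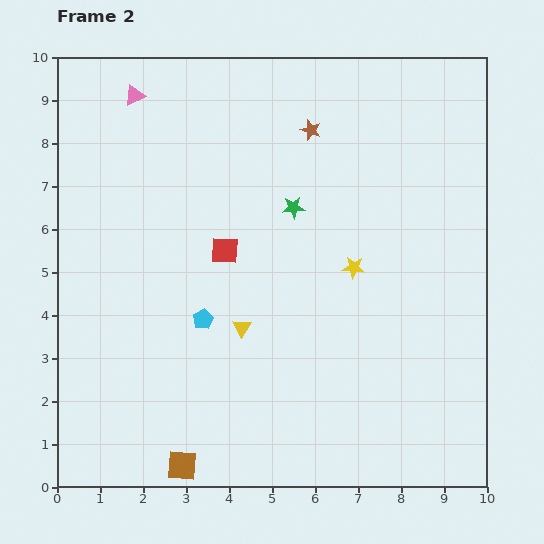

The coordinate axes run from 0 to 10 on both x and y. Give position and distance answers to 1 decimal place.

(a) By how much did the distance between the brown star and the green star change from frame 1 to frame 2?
+0.2

Distance in frame 1: 1.6. Distance in frame 2: 1.8.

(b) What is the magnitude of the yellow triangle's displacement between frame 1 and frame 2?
3.5

The yellow triangle moved from (5.6, 6.9) to (4.3, 3.7), a distance of √(1.3² + 3.2²) ≈ 3.5.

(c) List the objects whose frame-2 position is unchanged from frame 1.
the brown star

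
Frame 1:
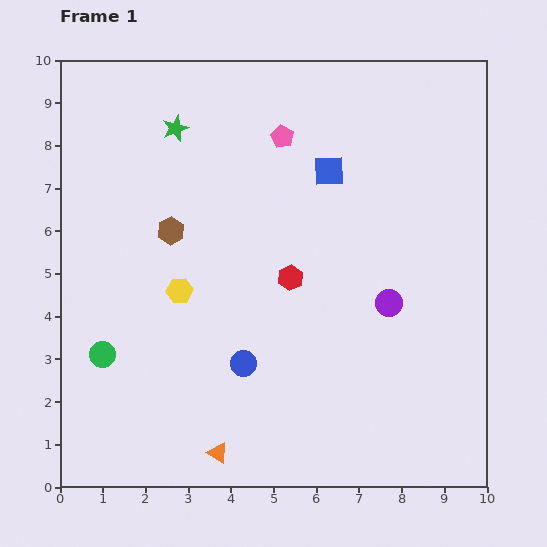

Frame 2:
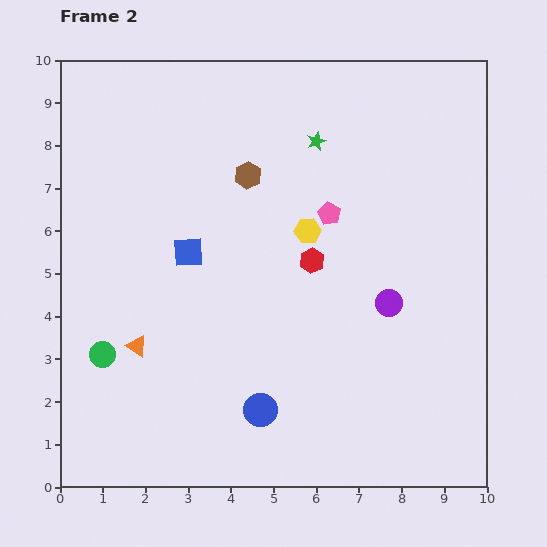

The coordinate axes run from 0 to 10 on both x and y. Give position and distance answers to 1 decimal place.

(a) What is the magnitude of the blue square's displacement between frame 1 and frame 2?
3.8

The blue square moved from (6.3, 7.4) to (3.0, 5.5), a distance of √(3.3² + 1.9²) ≈ 3.8.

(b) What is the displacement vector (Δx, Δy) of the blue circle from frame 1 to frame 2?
(0.4, -1.1)

The blue circle was at (4.3, 2.9) in frame 1 and (4.7, 1.8) in frame 2.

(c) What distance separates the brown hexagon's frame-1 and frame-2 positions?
2.2

The brown hexagon moved from (2.6, 6.0) to (4.4, 7.3), a distance of √(1.8² + 1.3²) ≈ 2.2.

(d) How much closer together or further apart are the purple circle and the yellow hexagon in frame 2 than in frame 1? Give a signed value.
-2.4

Distance in frame 1: 4.9. Distance in frame 2: 2.5.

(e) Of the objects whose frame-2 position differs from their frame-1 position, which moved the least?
the red hexagon

(moved 0.6)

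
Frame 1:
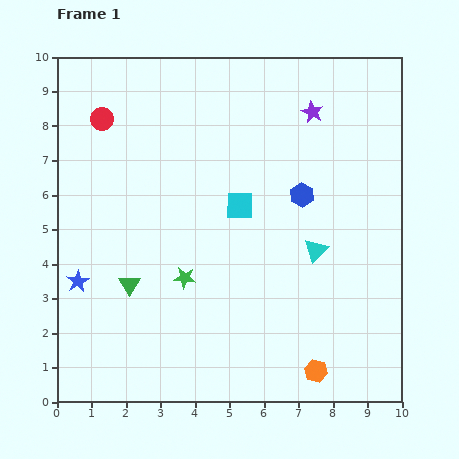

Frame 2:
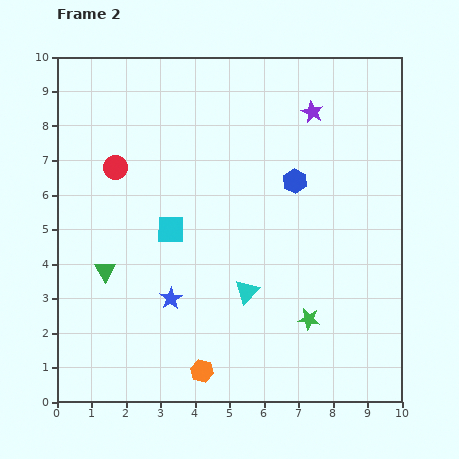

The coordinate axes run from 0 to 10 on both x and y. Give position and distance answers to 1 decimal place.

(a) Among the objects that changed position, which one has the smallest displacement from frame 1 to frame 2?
the blue hexagon

(moved 0.4)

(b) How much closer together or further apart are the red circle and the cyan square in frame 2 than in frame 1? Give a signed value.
-2.3

Distance in frame 1: 4.7. Distance in frame 2: 2.4.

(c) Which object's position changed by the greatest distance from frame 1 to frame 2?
the green star

(moved 3.8; next 3.3)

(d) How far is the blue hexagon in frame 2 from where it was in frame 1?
0.4

The blue hexagon moved from (7.1, 6.0) to (6.9, 6.4), a distance of √(0.2² + 0.4²) ≈ 0.4.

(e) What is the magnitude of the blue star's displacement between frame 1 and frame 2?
2.7

The blue star moved from (0.6, 3.5) to (3.3, 3.0), a distance of √(2.7² + 0.5²) ≈ 2.7.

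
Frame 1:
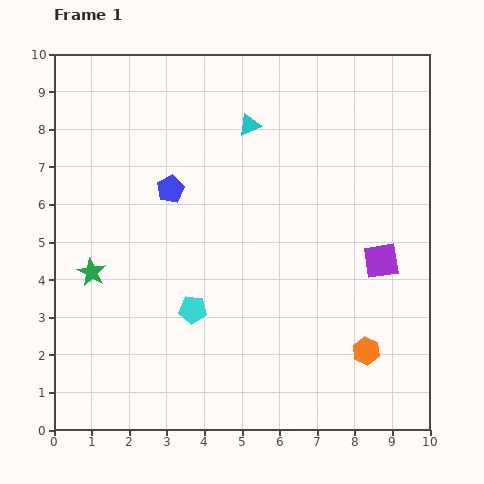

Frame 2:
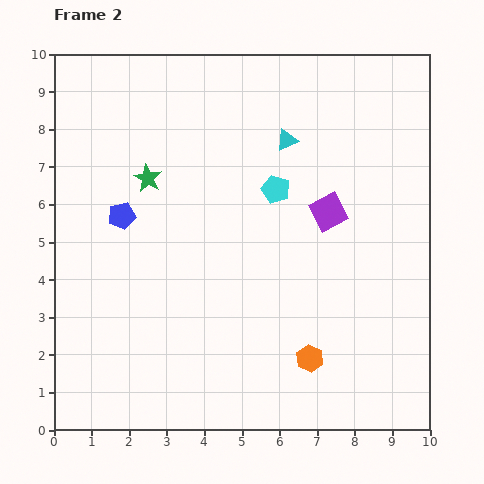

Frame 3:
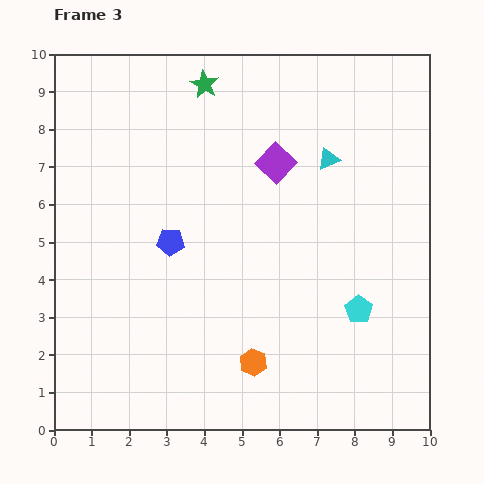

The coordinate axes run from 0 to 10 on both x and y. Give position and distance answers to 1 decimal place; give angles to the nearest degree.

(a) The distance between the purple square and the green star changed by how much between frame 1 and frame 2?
-2.8

Distance in frame 1: 7.7. Distance in frame 2: 4.9.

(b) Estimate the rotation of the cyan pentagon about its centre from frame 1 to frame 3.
30° clockwise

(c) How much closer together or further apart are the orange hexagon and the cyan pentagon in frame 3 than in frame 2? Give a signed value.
-1.5

Distance in frame 2: 4.6. Distance in frame 3: 3.1.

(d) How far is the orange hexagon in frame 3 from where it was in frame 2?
1.5

The orange hexagon moved from (6.8, 1.9) to (5.3, 1.8), a distance of √(1.5² + 0.1²) ≈ 1.5.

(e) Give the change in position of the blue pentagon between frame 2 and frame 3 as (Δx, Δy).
(1.3, -0.7)

The blue pentagon was at (1.8, 5.7) in frame 2 and (3.1, 5.0) in frame 3.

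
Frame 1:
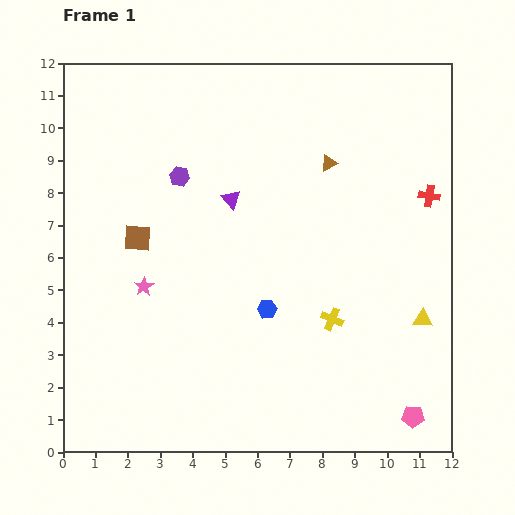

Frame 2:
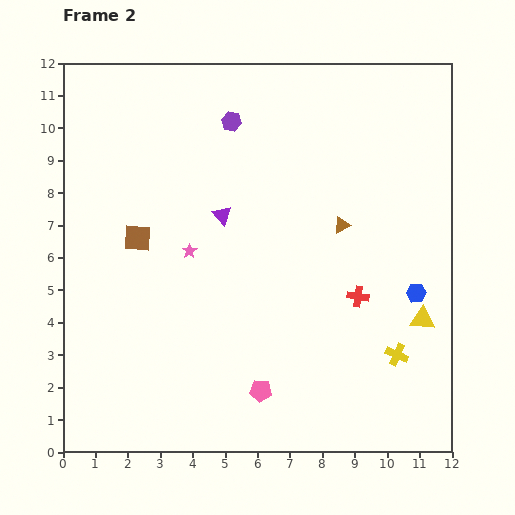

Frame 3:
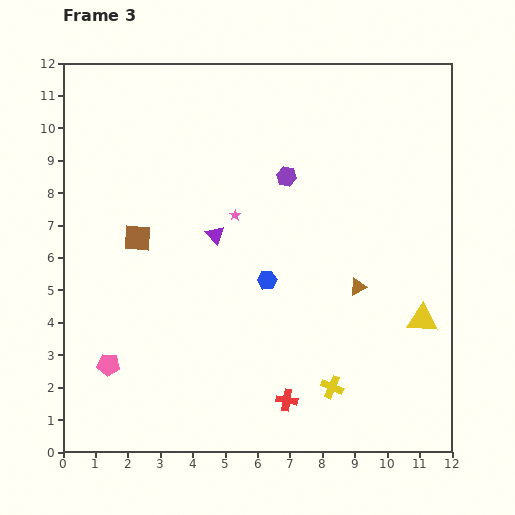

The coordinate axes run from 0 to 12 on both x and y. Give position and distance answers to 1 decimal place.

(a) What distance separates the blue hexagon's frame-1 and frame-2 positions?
4.6

The blue hexagon moved from (6.3, 4.4) to (10.9, 4.9), a distance of √(4.6² + 0.5²) ≈ 4.6.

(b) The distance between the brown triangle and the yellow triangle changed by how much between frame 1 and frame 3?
-3.4

Distance in frame 1: 5.6. Distance in frame 3: 2.2.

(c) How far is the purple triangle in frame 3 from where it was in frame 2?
0.6

The purple triangle moved from (4.9, 7.3) to (4.7, 6.7), a distance of √(0.2² + 0.6²) ≈ 0.6.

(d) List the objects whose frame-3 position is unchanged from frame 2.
the brown square, the yellow triangle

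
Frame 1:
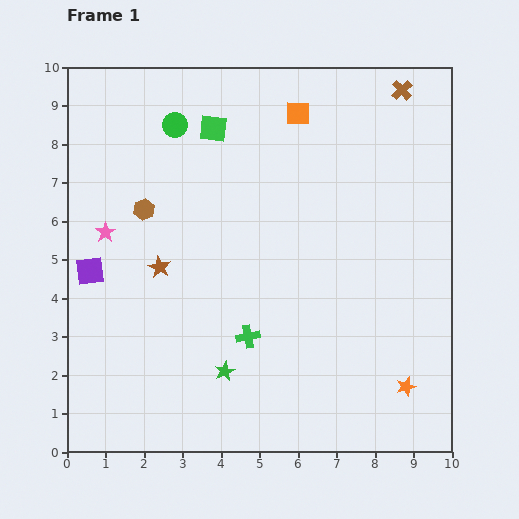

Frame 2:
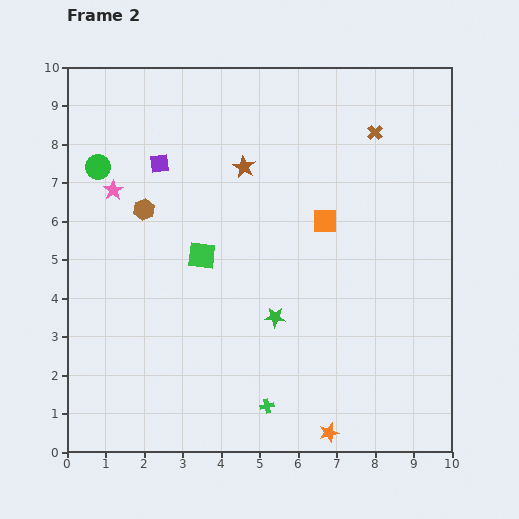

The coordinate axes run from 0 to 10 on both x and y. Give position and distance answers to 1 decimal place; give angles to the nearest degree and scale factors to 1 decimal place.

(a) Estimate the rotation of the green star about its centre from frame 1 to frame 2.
30° clockwise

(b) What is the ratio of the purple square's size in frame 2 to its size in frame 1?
0.7×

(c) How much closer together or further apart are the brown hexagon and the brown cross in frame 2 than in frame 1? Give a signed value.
-1.1

Distance in frame 1: 7.4. Distance in frame 2: 6.3.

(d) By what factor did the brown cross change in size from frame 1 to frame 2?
0.7×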